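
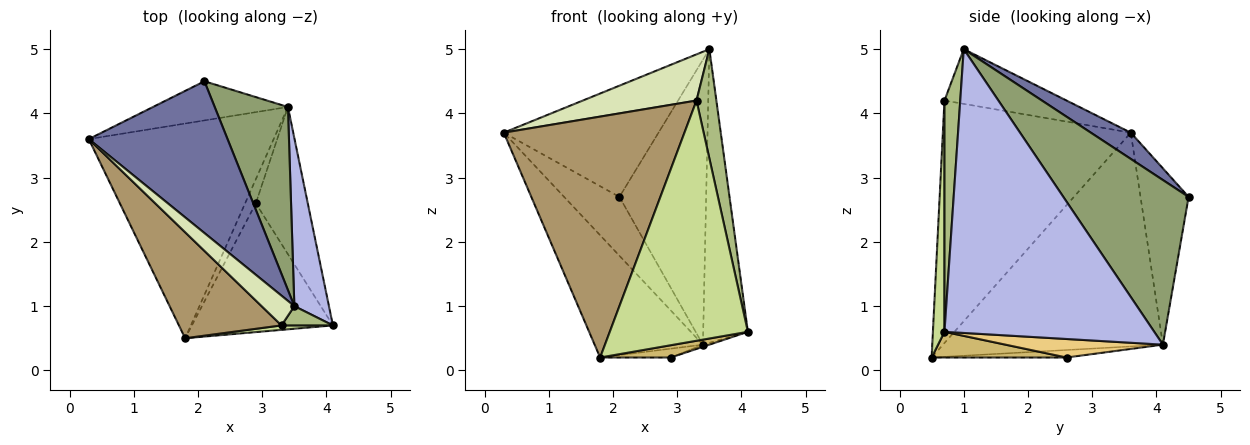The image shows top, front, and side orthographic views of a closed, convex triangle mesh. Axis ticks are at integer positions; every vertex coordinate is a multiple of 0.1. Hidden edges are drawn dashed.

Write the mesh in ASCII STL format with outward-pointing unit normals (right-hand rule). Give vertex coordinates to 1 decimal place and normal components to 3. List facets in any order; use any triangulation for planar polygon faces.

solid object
 facet normal 0.151 0.584 0.797
  outer loop
   vertex 3.5 1.0 5.0
   vertex 2.1 4.5 2.7
   vertex 0.3 3.6 3.7
  endloop
 endfacet
 facet normal -0.586 0.674 -0.449
  outer loop
   vertex 3.4 4.1 0.4
   vertex 0.3 3.6 3.7
   vertex 2.1 4.5 2.7
  endloop
 endfacet
 facet normal -0.709 0.349 -0.613
  outer loop
   vertex 3.4 4.1 0.4
   vertex 1.8 0.5 0.2
   vertex 0.3 3.6 3.7
  endloop
 endfacet
 facet normal 0.971 0.207 0.118
  outer loop
   vertex 3.4 4.1 0.4
   vertex 3.5 1.0 5.0
   vertex 4.1 0.7 0.6
  endloop
 endfacet
 facet normal 0.772 0.535 0.343
  outer loop
   vertex 3.4 4.1 0.4
   vertex 2.1 4.5 2.7
   vertex 3.5 1.0 5.0
  endloop
 endfacet
 facet normal 0.616 -0.776 0.137
  outer loop
   vertex 3.3 0.7 4.2
   vertex 4.1 0.7 0.6
   vertex 3.5 1.0 5.0
  endloop
 endfacet
 facet normal 0.083 -0.996 0.019
  outer loop
   vertex 3.3 0.7 4.2
   vertex 1.8 0.5 0.2
   vertex 4.1 0.7 0.6
  endloop
 endfacet
 facet normal -0.670 -0.624 0.402
  outer loop
   vertex 3.3 0.7 4.2
   vertex 3.5 1.0 5.0
   vertex 0.3 3.6 3.7
  endloop
 endfacet
 facet normal -0.689 -0.663 0.292
  outer loop
   vertex 3.3 0.7 4.2
   vertex 0.3 3.6 3.7
   vertex 1.8 0.5 0.2
  endloop
 endfacet
 facet normal 0.178 -0.093 -0.979
  outer loop
   vertex 2.9 2.6 0.2
   vertex 4.1 0.7 0.6
   vertex 1.8 0.5 0.2
  endloop
 endfacet
 facet normal 0.336 0.014 -0.942
  outer loop
   vertex 2.9 2.6 0.2
   vertex 3.4 4.1 0.4
   vertex 4.1 0.7 0.6
  endloop
 endfacet
 facet normal -0.549 0.288 -0.785
  outer loop
   vertex 2.9 2.6 0.2
   vertex 1.8 0.5 0.2
   vertex 3.4 4.1 0.4
  endloop
 endfacet
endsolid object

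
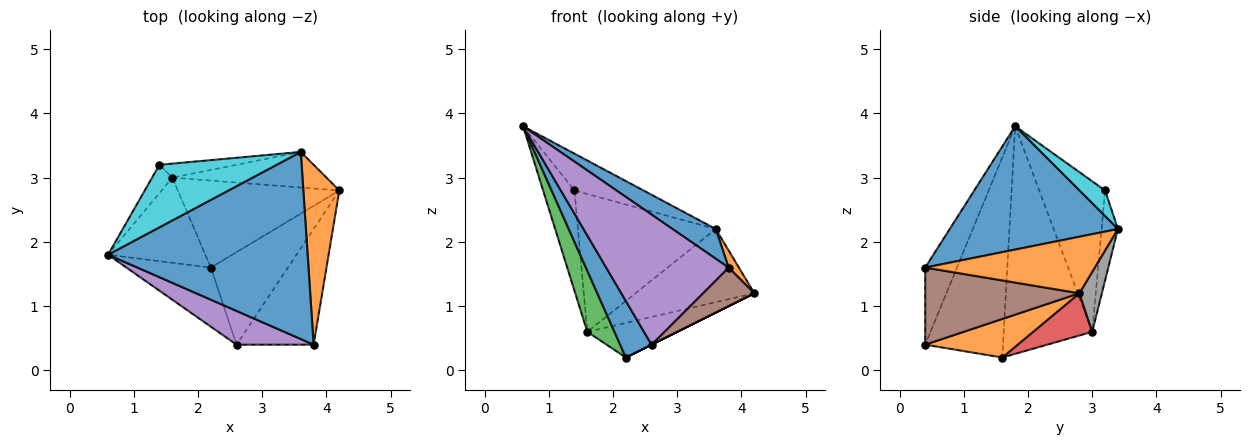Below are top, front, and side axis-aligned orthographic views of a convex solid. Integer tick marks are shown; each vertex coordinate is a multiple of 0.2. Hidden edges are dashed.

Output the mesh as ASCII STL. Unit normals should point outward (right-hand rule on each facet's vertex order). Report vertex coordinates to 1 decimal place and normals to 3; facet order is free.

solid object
 facet normal -0.864 -0.349 -0.364
  outer loop
   vertex 2.2 1.6 0.2
   vertex 2.6 0.4 0.4
   vertex 0.6 1.8 3.8
  endloop
 endfacet
 facet normal 0.447 0.000 -0.894
  outer loop
   vertex 2.2 1.6 0.2
   vertex 4.2 2.8 1.2
   vertex 2.6 0.4 0.4
  endloop
 endfacet
 facet normal -0.885 -0.271 -0.378
  outer loop
   vertex 1.6 3.0 0.6
   vertex 2.2 1.6 0.2
   vertex 0.6 1.8 3.8
  endloop
 endfacet
 facet normal 0.236 0.359 -0.903
  outer loop
   vertex 1.6 3.0 0.6
   vertex 4.2 2.8 1.2
   vertex 2.2 1.6 0.2
  endloop
 endfacet
 facet normal -0.243 -0.939 0.243
  outer loop
   vertex 3.8 0.4 1.6
   vertex 0.6 1.8 3.8
   vertex 2.6 0.4 0.4
  endloop
 endfacet
 facet normal 0.688 -0.229 -0.688
  outer loop
   vertex 3.8 0.4 1.6
   vertex 2.6 0.4 0.4
   vertex 4.2 2.8 1.2
  endloop
 endfacet
 facet normal -0.897 0.426 -0.120
  outer loop
   vertex 1.4 3.2 2.8
   vertex 1.6 3.0 0.6
   vertex 0.6 1.8 3.8
  endloop
 endfacet
 facet normal 0.168 0.886 -0.431
  outer loop
   vertex 3.6 3.4 2.2
   vertex 4.2 2.8 1.2
   vertex 1.6 3.0 0.6
  endloop
 endfacet
 facet normal -0.117 0.988 -0.100
  outer loop
   vertex 3.6 3.4 2.2
   vertex 1.6 3.0 0.6
   vertex 1.4 3.2 2.8
  endloop
 endfacet
 facet normal 0.186 0.499 0.847
  outer loop
   vertex 3.6 3.4 2.2
   vertex 1.4 3.2 2.8
   vertex 0.6 1.8 3.8
  endloop
 endfacet
 facet normal 0.521 -0.134 0.843
  outer loop
   vertex 3.6 3.4 2.2
   vertex 0.6 1.8 3.8
   vertex 3.8 0.4 1.6
  endloop
 endfacet
 facet normal 0.843 -0.051 0.536
  outer loop
   vertex 3.6 3.4 2.2
   vertex 3.8 0.4 1.6
   vertex 4.2 2.8 1.2
  endloop
 endfacet
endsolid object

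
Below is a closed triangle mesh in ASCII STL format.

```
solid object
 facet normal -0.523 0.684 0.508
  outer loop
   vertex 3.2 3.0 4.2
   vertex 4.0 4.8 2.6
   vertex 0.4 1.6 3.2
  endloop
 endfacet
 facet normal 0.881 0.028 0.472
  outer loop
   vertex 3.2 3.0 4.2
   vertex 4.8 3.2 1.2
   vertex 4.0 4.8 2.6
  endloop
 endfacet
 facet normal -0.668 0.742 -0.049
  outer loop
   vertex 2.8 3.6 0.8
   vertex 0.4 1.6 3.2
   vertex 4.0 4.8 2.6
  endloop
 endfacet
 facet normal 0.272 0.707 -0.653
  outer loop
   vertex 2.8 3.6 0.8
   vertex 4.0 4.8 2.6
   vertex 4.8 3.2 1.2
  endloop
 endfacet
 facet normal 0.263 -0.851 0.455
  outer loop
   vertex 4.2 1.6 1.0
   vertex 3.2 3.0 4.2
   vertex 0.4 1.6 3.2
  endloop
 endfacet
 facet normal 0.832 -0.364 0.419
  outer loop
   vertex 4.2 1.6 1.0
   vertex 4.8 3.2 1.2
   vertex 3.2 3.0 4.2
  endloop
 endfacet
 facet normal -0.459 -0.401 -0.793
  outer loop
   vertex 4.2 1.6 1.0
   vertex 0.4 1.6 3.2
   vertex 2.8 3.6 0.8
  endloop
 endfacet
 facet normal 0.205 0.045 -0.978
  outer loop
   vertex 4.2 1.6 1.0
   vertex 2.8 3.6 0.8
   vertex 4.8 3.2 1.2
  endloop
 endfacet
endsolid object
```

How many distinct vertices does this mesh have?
6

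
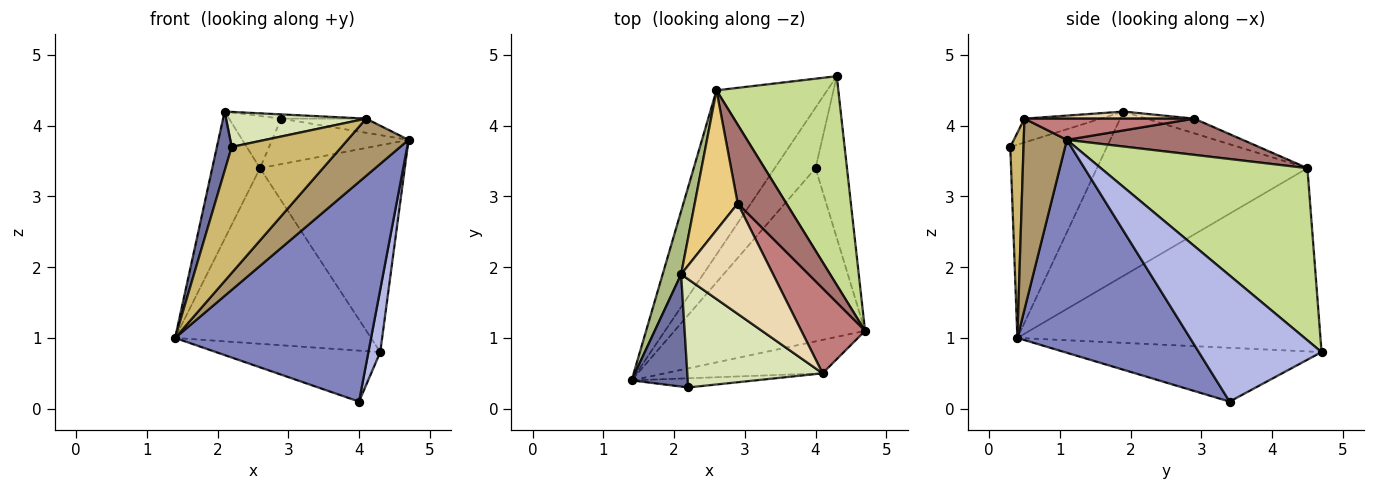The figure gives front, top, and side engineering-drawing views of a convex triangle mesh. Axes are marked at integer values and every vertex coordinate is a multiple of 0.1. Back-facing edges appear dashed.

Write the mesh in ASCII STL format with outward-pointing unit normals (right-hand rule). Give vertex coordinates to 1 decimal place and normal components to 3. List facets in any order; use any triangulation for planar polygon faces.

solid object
 facet normal -0.950 -0.146 0.276
  outer loop
   vertex 2.2 0.3 3.7
   vertex 2.1 1.9 4.2
   vertex 1.4 0.4 1.0
  endloop
 endfacet
 facet normal 0.569 -0.646 -0.509
  outer loop
   vertex 4.0 3.4 0.1
   vertex 4.7 1.1 3.8
   vertex 1.4 0.4 1.0
  endloop
 endfacet
 facet normal -0.710 0.454 -0.538
  outer loop
   vertex 4.0 3.4 0.1
   vertex 1.4 0.4 1.0
   vertex 4.3 4.7 0.8
  endloop
 endfacet
 facet normal 0.966 -0.093 -0.241
  outer loop
   vertex 4.0 3.4 0.1
   vertex 4.3 4.7 0.8
   vertex 4.7 1.1 3.8
  endloop
 endfacet
 facet normal -0.749 0.484 -0.452
  outer loop
   vertex 2.6 4.5 3.4
   vertex 4.3 4.7 0.8
   vertex 1.4 0.4 1.0
  endloop
 endfacet
 facet normal -0.969 0.220 0.109
  outer loop
   vertex 2.6 4.5 3.4
   vertex 1.4 0.4 1.0
   vertex 2.1 1.9 4.2
  endloop
 endfacet
 facet normal 0.708 0.497 0.501
  outer loop
   vertex 2.6 4.5 3.4
   vertex 4.7 1.1 3.8
   vertex 4.3 4.7 0.8
  endloop
 endfacet
 facet normal -0.166 -0.304 0.938
  outer loop
   vertex 4.1 0.5 4.1
   vertex 2.1 1.9 4.2
   vertex 2.2 0.3 3.7
  endloop
 endfacet
 facet normal 0.521 -0.737 -0.430
  outer loop
   vertex 4.1 0.5 4.1
   vertex 1.4 0.4 1.0
   vertex 4.7 1.1 3.8
  endloop
 endfacet
 facet normal 0.119 -0.990 -0.072
  outer loop
   vertex 4.1 0.5 4.1
   vertex 2.2 0.3 3.7
   vertex 1.4 0.4 1.0
  endloop
 endfacet
 facet normal -0.305 0.333 0.892
  outer loop
   vertex 2.9 2.9 4.1
   vertex 2.6 4.5 3.4
   vertex 2.1 1.9 4.2
  endloop
 endfacet
 facet normal 0.077 0.038 0.996
  outer loop
   vertex 2.9 2.9 4.1
   vertex 2.1 1.9 4.2
   vertex 4.1 0.5 4.1
  endloop
 endfacet
 facet normal 0.541 0.420 0.728
  outer loop
   vertex 2.9 2.9 4.1
   vertex 4.7 1.1 3.8
   vertex 2.6 4.5 3.4
  endloop
 endfacet
 facet normal 0.312 0.156 0.937
  outer loop
   vertex 2.9 2.9 4.1
   vertex 4.1 0.5 4.1
   vertex 4.7 1.1 3.8
  endloop
 endfacet
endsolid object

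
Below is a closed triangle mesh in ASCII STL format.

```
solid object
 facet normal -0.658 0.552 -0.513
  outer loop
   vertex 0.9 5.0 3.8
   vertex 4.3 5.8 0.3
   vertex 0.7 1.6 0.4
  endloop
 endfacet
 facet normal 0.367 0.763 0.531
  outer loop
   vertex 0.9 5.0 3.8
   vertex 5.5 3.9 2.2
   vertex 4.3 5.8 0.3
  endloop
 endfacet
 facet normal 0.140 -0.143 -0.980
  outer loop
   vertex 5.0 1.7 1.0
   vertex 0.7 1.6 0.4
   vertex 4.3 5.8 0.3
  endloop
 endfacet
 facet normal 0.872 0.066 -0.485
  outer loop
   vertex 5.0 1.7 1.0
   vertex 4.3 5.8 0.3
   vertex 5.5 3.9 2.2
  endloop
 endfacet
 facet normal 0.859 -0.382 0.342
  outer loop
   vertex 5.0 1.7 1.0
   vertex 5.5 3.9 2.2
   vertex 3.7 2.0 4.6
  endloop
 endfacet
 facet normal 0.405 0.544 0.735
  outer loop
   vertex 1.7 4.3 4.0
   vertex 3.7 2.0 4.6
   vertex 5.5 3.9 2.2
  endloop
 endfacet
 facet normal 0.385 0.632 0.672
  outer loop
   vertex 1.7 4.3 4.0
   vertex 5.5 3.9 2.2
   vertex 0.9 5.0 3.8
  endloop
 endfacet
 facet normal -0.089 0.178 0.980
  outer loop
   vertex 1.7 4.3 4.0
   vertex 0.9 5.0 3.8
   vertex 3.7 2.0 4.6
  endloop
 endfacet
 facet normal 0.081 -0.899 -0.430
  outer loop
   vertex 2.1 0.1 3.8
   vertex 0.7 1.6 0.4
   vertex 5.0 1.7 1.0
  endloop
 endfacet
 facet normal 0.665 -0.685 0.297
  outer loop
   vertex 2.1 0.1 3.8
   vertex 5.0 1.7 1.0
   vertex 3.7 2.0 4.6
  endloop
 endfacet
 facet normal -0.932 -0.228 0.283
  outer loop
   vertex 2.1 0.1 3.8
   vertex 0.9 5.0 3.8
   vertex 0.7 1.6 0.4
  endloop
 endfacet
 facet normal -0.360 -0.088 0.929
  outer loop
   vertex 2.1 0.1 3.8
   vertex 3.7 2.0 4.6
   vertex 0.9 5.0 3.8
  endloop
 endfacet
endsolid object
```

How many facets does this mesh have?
12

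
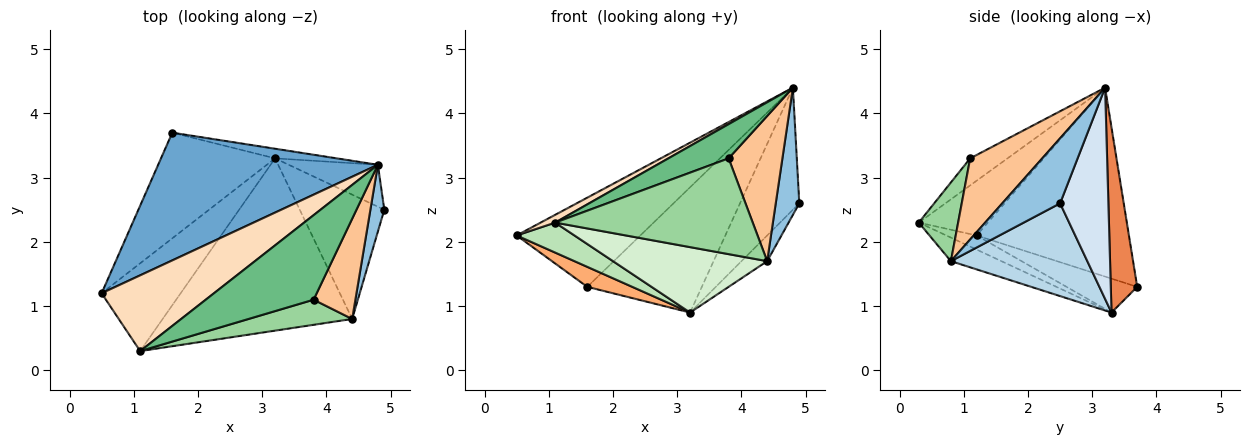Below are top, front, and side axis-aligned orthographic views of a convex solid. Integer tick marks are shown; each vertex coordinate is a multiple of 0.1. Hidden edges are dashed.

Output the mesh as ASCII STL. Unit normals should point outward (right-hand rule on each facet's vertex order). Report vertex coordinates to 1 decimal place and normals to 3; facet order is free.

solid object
 facet normal -0.576 0.468 0.670
  outer loop
   vertex 4.8 3.2 4.4
   vertex 1.6 3.7 1.3
   vertex 0.5 1.2 2.1
  endloop
 endfacet
 facet normal 0.908 -0.370 0.194
  outer loop
   vertex 4.4 0.8 1.7
   vertex 4.9 2.5 2.6
   vertex 4.8 3.2 4.4
  endloop
 endfacet
 facet normal 0.732 0.138 -0.667
  outer loop
   vertex 3.2 3.3 0.9
   vertex 4.9 2.5 2.6
   vertex 4.4 0.8 1.7
  endloop
 endfacet
 facet normal 0.610 0.749 -0.258
  outer loop
   vertex 3.2 3.3 0.9
   vertex 4.8 3.2 4.4
   vertex 4.9 2.5 2.6
  endloop
 endfacet
 facet normal 0.224 0.972 -0.075
  outer loop
   vertex 3.2 3.3 0.9
   vertex 1.6 3.7 1.3
   vertex 4.8 3.2 4.4
  endloop
 endfacet
 facet normal -0.280 -0.178 -0.943
  outer loop
   vertex 3.2 3.3 0.9
   vertex 0.5 1.2 2.1
   vertex 1.6 3.7 1.3
  endloop
 endfacet
 facet normal 0.741 -0.553 0.381
  outer loop
   vertex 3.8 1.1 3.3
   vertex 4.4 0.8 1.7
   vertex 4.8 3.2 4.4
  endloop
 endfacet
 facet normal -0.436 -0.092 0.895
  outer loop
   vertex 1.1 0.3 2.3
   vertex 4.8 3.2 4.4
   vertex 0.5 1.2 2.1
  endloop
 endfacet
 facet normal -0.226 -0.365 0.903
  outer loop
   vertex 1.1 0.3 2.3
   vertex 3.8 1.1 3.3
   vertex 4.8 3.2 4.4
  endloop
 endfacet
 facet normal 0.189 -0.950 0.249
  outer loop
   vertex 1.1 0.3 2.3
   vertex 4.4 0.8 1.7
   vertex 3.8 1.1 3.3
  endloop
 endfacet
 facet normal -0.167 -0.319 -0.933
  outer loop
   vertex 1.1 0.3 2.3
   vertex 0.5 1.2 2.1
   vertex 3.2 3.3 0.9
  endloop
 endfacet
 facet normal -0.115 -0.353 -0.929
  outer loop
   vertex 1.1 0.3 2.3
   vertex 3.2 3.3 0.9
   vertex 4.4 0.8 1.7
  endloop
 endfacet
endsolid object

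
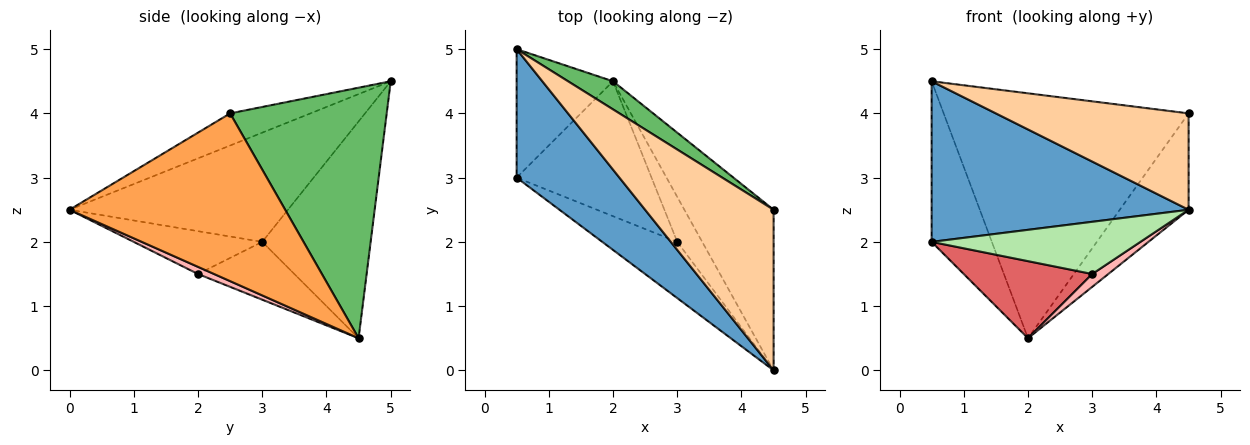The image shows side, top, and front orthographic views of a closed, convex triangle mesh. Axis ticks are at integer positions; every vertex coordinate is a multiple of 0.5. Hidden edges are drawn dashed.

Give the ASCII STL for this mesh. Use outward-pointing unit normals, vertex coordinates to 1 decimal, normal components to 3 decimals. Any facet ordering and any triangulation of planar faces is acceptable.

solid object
 facet normal -0.553 -0.651 0.520
  outer loop
   vertex 0.5 5.0 4.5
   vertex 0.5 3.0 2.0
   vertex 4.5 0.0 2.5
  endloop
 endfacet
 facet normal -0.815 0.453 -0.362
  outer loop
   vertex 0.5 5.0 4.5
   vertex 2.0 4.5 0.5
   vertex 0.5 3.0 2.0
  endloop
 endfacet
 facet normal 0.850 0.271 -0.452
  outer loop
   vertex 4.5 2.5 4.0
   vertex 4.5 0.0 2.5
   vertex 2.0 4.5 0.5
  endloop
 endfacet
 facet normal -0.210 -0.503 0.838
  outer loop
   vertex 4.5 2.5 4.0
   vertex 0.5 5.0 4.5
   vertex 4.5 0.0 2.5
  endloop
 endfacet
 facet normal 0.536 0.839 0.096
  outer loop
   vertex 4.5 2.5 4.0
   vertex 2.0 4.5 0.5
   vertex 0.5 5.0 4.5
  endloop
 endfacet
 facet normal -0.386 -0.628 -0.676
  outer loop
   vertex 3.0 2.0 1.5
   vertex 4.5 0.0 2.5
   vertex 0.5 3.0 2.0
  endloop
 endfacet
 facet normal -0.349 -0.465 -0.814
  outer loop
   vertex 3.0 2.0 1.5
   vertex 0.5 3.0 2.0
   vertex 2.0 4.5 0.5
  endloop
 endfacet
 facet normal 0.265 -0.265 -0.927
  outer loop
   vertex 3.0 2.0 1.5
   vertex 2.0 4.5 0.5
   vertex 4.5 0.0 2.5
  endloop
 endfacet
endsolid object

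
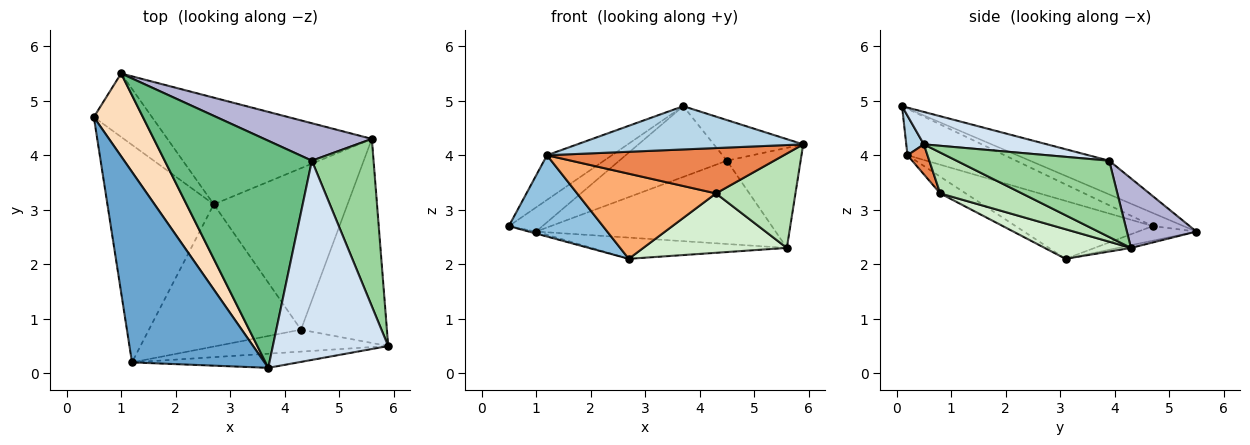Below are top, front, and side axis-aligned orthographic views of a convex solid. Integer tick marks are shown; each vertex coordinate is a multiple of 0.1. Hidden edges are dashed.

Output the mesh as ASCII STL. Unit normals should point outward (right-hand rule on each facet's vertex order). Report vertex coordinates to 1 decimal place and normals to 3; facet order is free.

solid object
 facet normal -0.323 0.216 0.921
  outer loop
   vertex 1.2 0.2 4.0
   vertex 3.7 0.1 4.9
   vertex 0.5 4.7 2.7
  endloop
 endfacet
 facet normal -0.454 -0.312 -0.835
  outer loop
   vertex 1.2 0.2 4.0
   vertex 0.5 4.7 2.7
   vertex 2.7 3.1 2.1
  endloop
 endfacet
 facet normal 0.074 -0.948 -0.310
  outer loop
   vertex 1.2 0.2 4.0
   vertex 5.9 0.5 4.2
   vertex 3.7 0.1 4.9
  endloop
 endfacet
 facet normal 0.266 0.193 0.945
  outer loop
   vertex 4.5 3.9 3.9
   vertex 3.7 0.1 4.9
   vertex 5.9 0.5 4.2
  endloop
 endfacet
 facet normal 0.076 -0.898 -0.434
  outer loop
   vertex 4.3 0.8 3.3
   vertex 5.9 0.5 4.2
   vertex 1.2 0.2 4.0
  endloop
 endfacet
 facet normal -0.094 -0.511 -0.854
  outer loop
   vertex 4.3 0.8 3.3
   vertex 1.2 0.2 4.0
   vertex 2.7 3.1 2.1
  endloop
 endfacet
 facet normal -0.242 0.030 -0.970
  outer loop
   vertex 1.0 5.5 2.6
   vertex 2.7 3.1 2.1
   vertex 0.5 4.7 2.7
  endloop
 endfacet
 facet normal -0.249 0.272 0.930
  outer loop
   vertex 1.0 5.5 2.6
   vertex 0.5 4.7 2.7
   vertex 3.7 0.1 4.9
  endloop
 endfacet
 facet normal -0.214 0.290 0.933
  outer loop
   vertex 1.0 5.5 2.6
   vertex 3.7 0.1 4.9
   vertex 4.5 3.9 3.9
  endloop
 endfacet
 facet normal 0.728 0.352 0.588
  outer loop
   vertex 5.6 4.3 2.3
   vertex 4.5 3.9 3.9
   vertex 5.9 0.5 4.2
  endloop
 endfacet
 facet normal 0.396 -0.385 -0.833
  outer loop
   vertex 5.6 4.3 2.3
   vertex 5.9 0.5 4.2
   vertex 4.3 0.8 3.3
  endloop
 endfacet
 facet normal 0.203 -0.338 -0.919
  outer loop
   vertex 5.6 4.3 2.3
   vertex 4.3 0.8 3.3
   vertex 2.7 3.1 2.1
  endloop
 endfacet
 facet normal -0.013 0.195 -0.981
  outer loop
   vertex 5.6 4.3 2.3
   vertex 2.7 3.1 2.1
   vertex 1.0 5.5 2.6
  endloop
 endfacet
 facet normal 0.256 0.882 0.396
  outer loop
   vertex 5.6 4.3 2.3
   vertex 1.0 5.5 2.6
   vertex 4.5 3.9 3.9
  endloop
 endfacet
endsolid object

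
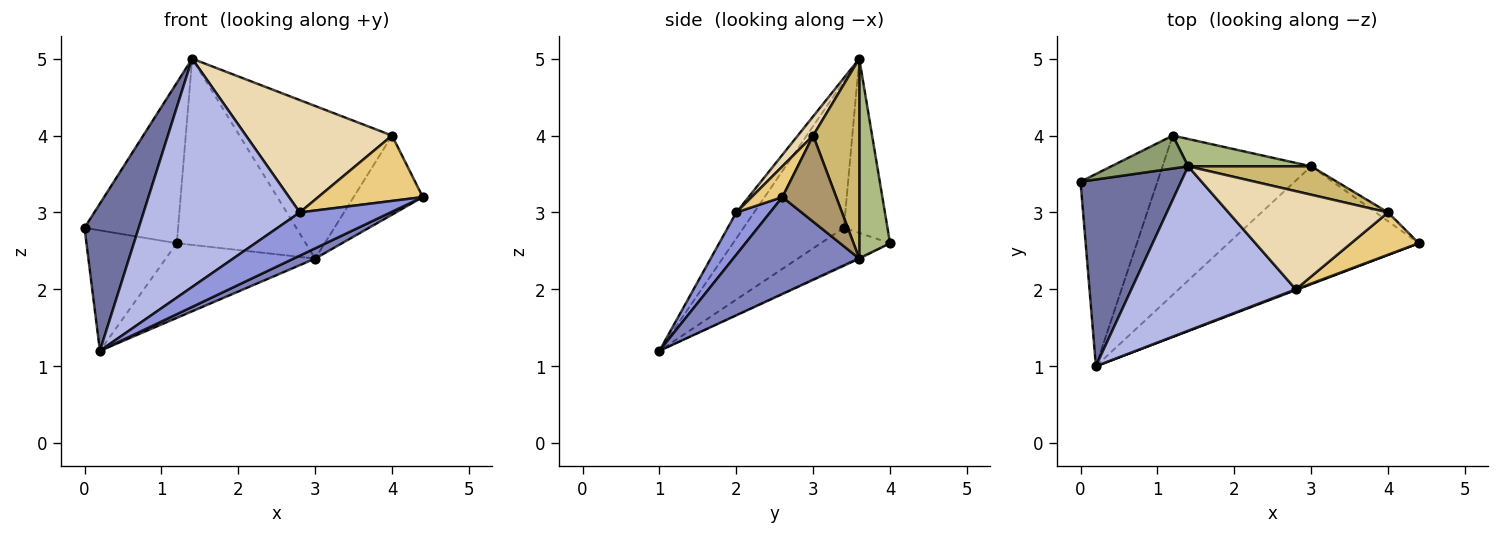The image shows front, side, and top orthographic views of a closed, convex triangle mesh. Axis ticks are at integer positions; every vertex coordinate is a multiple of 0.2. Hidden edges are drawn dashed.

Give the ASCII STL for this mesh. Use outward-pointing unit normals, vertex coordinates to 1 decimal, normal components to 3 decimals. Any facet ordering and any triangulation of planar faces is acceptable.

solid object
 facet normal -0.753 -0.407 0.516
  outer loop
   vertex 1.4 3.6 5.0
   vertex 0.0 3.4 2.8
   vertex 0.2 1.0 1.2
  endloop
 endfacet
 facet normal 0.452 -0.077 -0.888
  outer loop
   vertex 3.0 3.6 2.4
   vertex 4.4 2.6 3.2
   vertex 0.2 1.0 1.2
  endloop
 endfacet
 facet normal 0.349 -0.937 0.016
  outer loop
   vertex 2.8 2.0 3.0
   vertex 0.2 1.0 1.2
   vertex 4.4 2.6 3.2
  endloop
 endfacet
 facet normal -0.092 -0.808 0.582
  outer loop
   vertex 2.8 2.0 3.0
   vertex 1.4 3.6 5.0
   vertex 0.2 1.0 1.2
  endloop
 endfacet
 facet normal -0.415 0.891 0.183
  outer loop
   vertex 1.2 4.0 2.6
   vertex 0.0 3.4 2.8
   vertex 1.4 3.6 5.0
  endloop
 endfacet
 facet normal 0.230 0.963 0.141
  outer loop
   vertex 1.2 4.0 2.6
   vertex 1.4 3.6 5.0
   vertex 3.0 3.6 2.4
  endloop
 endfacet
 facet normal -0.377 0.492 -0.785
  outer loop
   vertex 1.2 4.0 2.6
   vertex 0.2 1.0 1.2
   vertex 0.0 3.4 2.8
  endloop
 endfacet
 facet normal -0.006 0.425 -0.905
  outer loop
   vertex 1.2 4.0 2.6
   vertex 3.0 3.6 2.4
   vertex 0.2 1.0 1.2
  endloop
 endfacet
 facet normal 0.612 0.786 -0.087
  outer loop
   vertex 4.0 3.0 4.0
   vertex 4.4 2.6 3.2
   vertex 3.0 3.6 2.4
  endloop
 endfacet
 facet normal 0.285 0.942 0.175
  outer loop
   vertex 4.0 3.0 4.0
   vertex 3.0 3.6 2.4
   vertex 1.4 3.6 5.0
  endloop
 endfacet
 facet normal 0.240 -0.815 0.527
  outer loop
   vertex 4.0 3.0 4.0
   vertex 2.8 2.0 3.0
   vertex 4.4 2.6 3.2
  endloop
 endfacet
 facet normal 0.079 -0.751 0.656
  outer loop
   vertex 4.0 3.0 4.0
   vertex 1.4 3.6 5.0
   vertex 2.8 2.0 3.0
  endloop
 endfacet
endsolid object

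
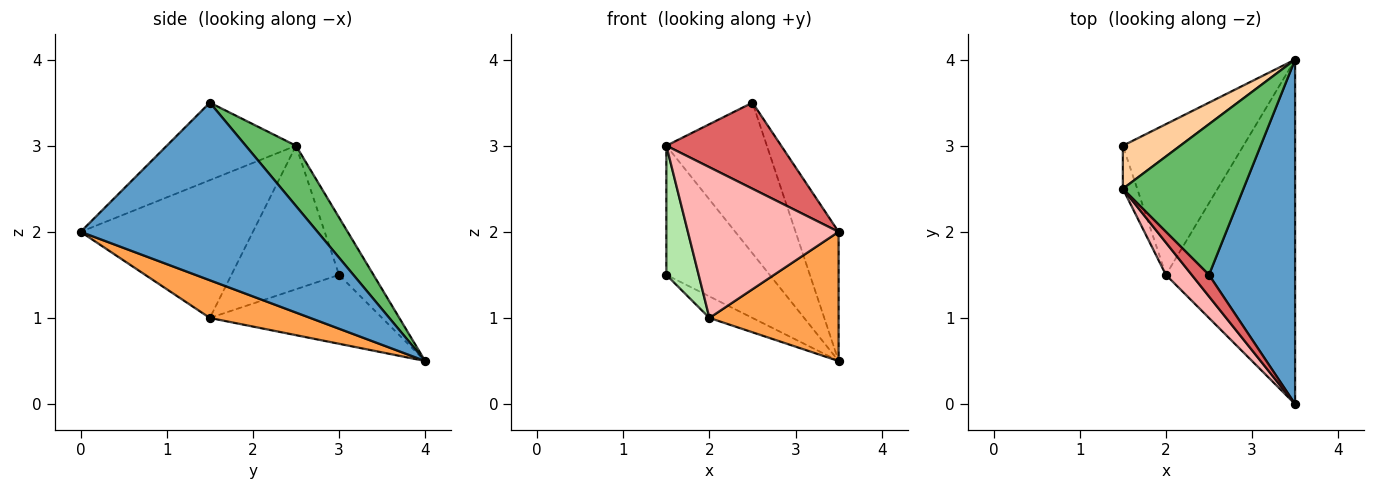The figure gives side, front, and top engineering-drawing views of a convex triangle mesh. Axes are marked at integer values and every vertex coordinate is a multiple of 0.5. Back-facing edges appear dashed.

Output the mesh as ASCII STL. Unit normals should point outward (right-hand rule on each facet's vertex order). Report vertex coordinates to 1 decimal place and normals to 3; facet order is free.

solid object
 facet normal 0.888 0.161 0.431
  outer loop
   vertex 2.5 1.5 3.5
   vertex 3.5 0.0 2.0
   vertex 3.5 4.0 0.5
  endloop
 endfacet
 facet normal -0.492 0.123 -0.862
  outer loop
   vertex 2.0 1.5 1.0
   vertex 1.5 3.0 1.5
   vertex 3.5 4.0 0.5
  endloop
 endfacet
 facet normal 0.263 -0.339 -0.903
  outer loop
   vertex 2.0 1.5 1.0
   vertex 3.5 4.0 0.5
   vertex 3.5 0.0 2.0
  endloop
 endfacet
 facet normal -0.302 0.905 0.302
  outer loop
   vertex 1.5 2.5 3.0
   vertex 3.5 4.0 0.5
   vertex 1.5 3.0 1.5
  endloop
 endfacet
 facet normal 0.333 0.667 0.667
  outer loop
   vertex 1.5 2.5 3.0
   vertex 2.5 1.5 3.5
   vertex 3.5 4.0 0.5
  endloop
 endfacet
 facet normal -0.953 -0.286 -0.095
  outer loop
   vertex 1.5 2.5 3.0
   vertex 1.5 3.0 1.5
   vertex 2.0 1.5 1.0
  endloop
 endfacet
 facet normal -0.737 -0.655 0.164
  outer loop
   vertex 1.5 2.5 3.0
   vertex 3.5 0.0 2.0
   vertex 2.5 1.5 3.5
  endloop
 endfacet
 facet normal -0.745 -0.652 0.140
  outer loop
   vertex 1.5 2.5 3.0
   vertex 2.0 1.5 1.0
   vertex 3.5 0.0 2.0
  endloop
 endfacet
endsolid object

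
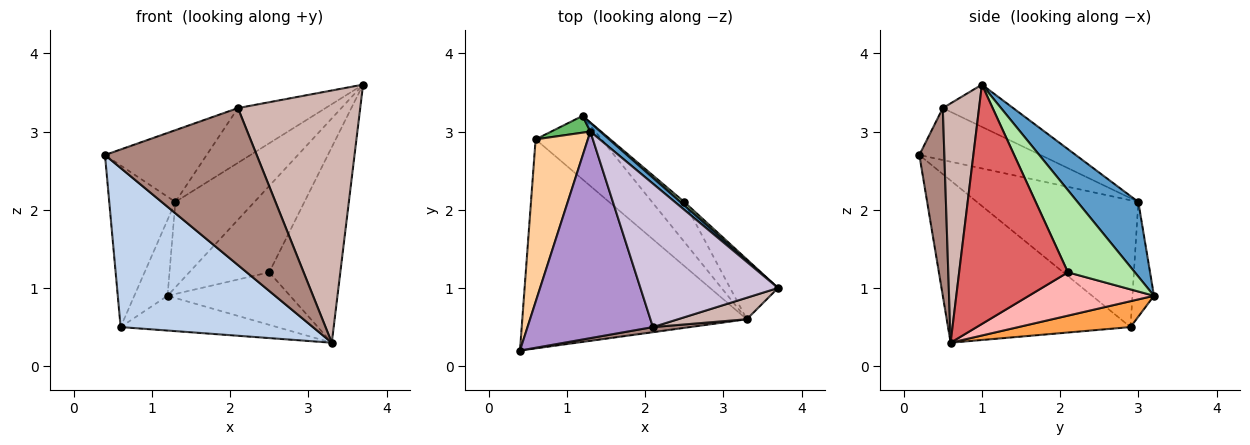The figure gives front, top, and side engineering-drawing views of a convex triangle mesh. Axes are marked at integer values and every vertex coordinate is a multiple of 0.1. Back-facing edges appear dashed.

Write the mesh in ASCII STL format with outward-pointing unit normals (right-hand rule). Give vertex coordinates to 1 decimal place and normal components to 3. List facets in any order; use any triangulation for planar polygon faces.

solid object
 facet normal 0.608 0.790 0.081
  outer loop
   vertex 1.3 3.0 2.1
   vertex 3.7 1.0 3.6
   vertex 1.2 3.2 0.9
  endloop
 endfacet
 facet normal -0.498 -0.525 -0.690
  outer loop
   vertex 0.6 2.9 0.5
   vertex 3.3 0.6 0.3
   vertex 0.4 0.2 2.7
  endloop
 endfacet
 facet normal 0.326 0.454 -0.829
  outer loop
   vertex 0.6 2.9 0.5
   vertex 1.2 3.2 0.9
   vertex 3.3 0.6 0.3
  endloop
 endfacet
 facet normal -0.865 0.354 0.356
  outer loop
   vertex 0.6 2.9 0.5
   vertex 0.4 0.2 2.7
   vertex 1.3 3.0 2.1
  endloop
 endfacet
 facet normal -0.534 0.826 0.182
  outer loop
   vertex 0.6 2.9 0.5
   vertex 1.3 3.0 2.1
   vertex 1.2 3.2 0.9
  endloop
 endfacet
 facet normal 0.642 0.766 0.031
  outer loop
   vertex 2.5 2.1 1.2
   vertex 1.2 3.2 0.9
   vertex 3.7 1.0 3.6
  endloop
 endfacet
 facet normal 0.826 0.540 -0.165
  outer loop
   vertex 2.5 2.1 1.2
   vertex 3.7 1.0 3.6
   vertex 3.3 0.6 0.3
  endloop
 endfacet
 facet normal 0.631 0.618 -0.469
  outer loop
   vertex 2.5 2.1 1.2
   vertex 3.3 0.6 0.3
   vertex 1.2 3.2 0.9
  endloop
 endfacet
 facet normal -0.364 0.306 0.880
  outer loop
   vertex 2.1 0.5 3.3
   vertex 1.3 3.0 2.1
   vertex 0.4 0.2 2.7
  endloop
 endfacet
 facet normal -0.276 0.343 0.898
  outer loop
   vertex 2.1 0.5 3.3
   vertex 3.7 1.0 3.6
   vertex 1.3 3.0 2.1
  endloop
 endfacet
 facet normal 0.163 -0.986 0.032
  outer loop
   vertex 2.1 0.5 3.3
   vertex 0.4 0.2 2.7
   vertex 3.3 0.6 0.3
  endloop
 endfacet
 facet normal 0.283 -0.956 0.081
  outer loop
   vertex 2.1 0.5 3.3
   vertex 3.3 0.6 0.3
   vertex 3.7 1.0 3.6
  endloop
 endfacet
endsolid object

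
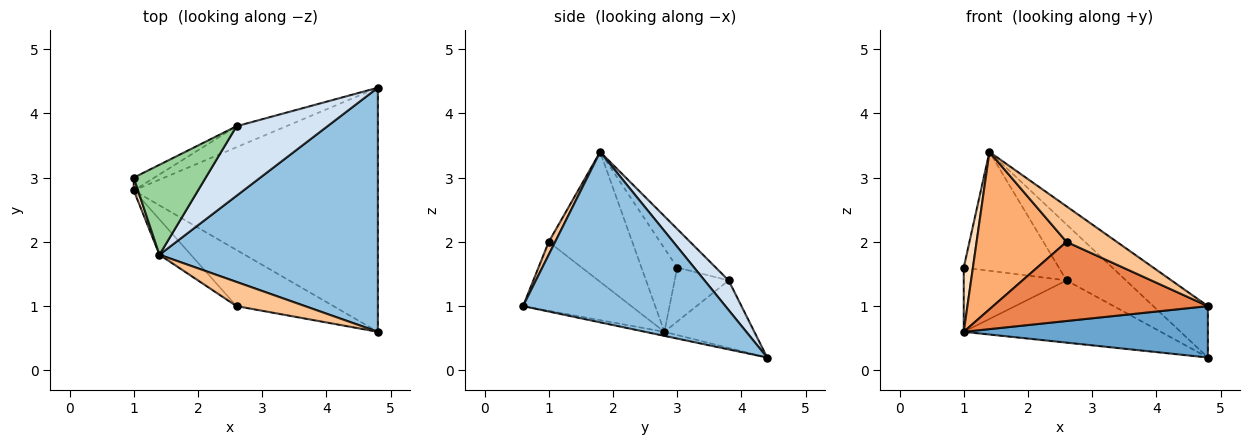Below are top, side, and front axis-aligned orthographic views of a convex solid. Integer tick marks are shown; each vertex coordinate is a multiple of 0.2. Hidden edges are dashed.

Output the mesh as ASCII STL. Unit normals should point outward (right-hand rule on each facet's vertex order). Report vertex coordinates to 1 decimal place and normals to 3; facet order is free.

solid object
 facet normal -0.016 -0.206 -0.978
  outer loop
   vertex 4.8 4.4 0.2
   vertex 4.8 0.6 1.0
   vertex 1.0 2.8 0.6
  endloop
 endfacet
 facet normal 0.607 0.164 0.778
  outer loop
   vertex 1.4 1.8 3.4
   vertex 4.8 0.6 1.0
   vertex 4.8 4.4 0.2
  endloop
 endfacet
 facet normal -0.397 0.870 -0.293
  outer loop
   vertex 2.6 3.8 1.4
   vertex 4.8 4.4 0.2
   vertex 1.0 2.8 0.6
  endloop
 endfacet
 facet normal 0.246 0.607 0.755
  outer loop
   vertex 2.6 3.8 1.4
   vertex 1.4 1.8 3.4
   vertex 4.8 4.4 0.2
  endloop
 endfacet
 facet normal -0.380 -0.754 -0.535
  outer loop
   vertex 2.6 1.0 2.0
   vertex 1.0 2.8 0.6
   vertex 4.8 0.6 1.0
  endloop
 endfacet
 facet normal -0.671 -0.723 -0.162
  outer loop
   vertex 2.6 1.0 2.0
   vertex 1.4 1.8 3.4
   vertex 1.0 2.8 0.6
  endloop
 endfacet
 facet normal 0.105 -0.822 0.560
  outer loop
   vertex 2.6 1.0 2.0
   vertex 4.8 0.6 1.0
   vertex 1.4 1.8 3.4
  endloop
 endfacet
 facet normal -0.967 -0.248 0.050
  outer loop
   vertex 1.0 3.0 1.6
   vertex 1.0 2.8 0.6
   vertex 1.4 1.8 3.4
  endloop
 endfacet
 facet normal -0.458 0.872 -0.174
  outer loop
   vertex 1.0 3.0 1.6
   vertex 2.6 3.8 1.4
   vertex 1.0 2.8 0.6
  endloop
 endfacet
 facet normal -0.308 0.759 0.574
  outer loop
   vertex 1.0 3.0 1.6
   vertex 1.4 1.8 3.4
   vertex 2.6 3.8 1.4
  endloop
 endfacet
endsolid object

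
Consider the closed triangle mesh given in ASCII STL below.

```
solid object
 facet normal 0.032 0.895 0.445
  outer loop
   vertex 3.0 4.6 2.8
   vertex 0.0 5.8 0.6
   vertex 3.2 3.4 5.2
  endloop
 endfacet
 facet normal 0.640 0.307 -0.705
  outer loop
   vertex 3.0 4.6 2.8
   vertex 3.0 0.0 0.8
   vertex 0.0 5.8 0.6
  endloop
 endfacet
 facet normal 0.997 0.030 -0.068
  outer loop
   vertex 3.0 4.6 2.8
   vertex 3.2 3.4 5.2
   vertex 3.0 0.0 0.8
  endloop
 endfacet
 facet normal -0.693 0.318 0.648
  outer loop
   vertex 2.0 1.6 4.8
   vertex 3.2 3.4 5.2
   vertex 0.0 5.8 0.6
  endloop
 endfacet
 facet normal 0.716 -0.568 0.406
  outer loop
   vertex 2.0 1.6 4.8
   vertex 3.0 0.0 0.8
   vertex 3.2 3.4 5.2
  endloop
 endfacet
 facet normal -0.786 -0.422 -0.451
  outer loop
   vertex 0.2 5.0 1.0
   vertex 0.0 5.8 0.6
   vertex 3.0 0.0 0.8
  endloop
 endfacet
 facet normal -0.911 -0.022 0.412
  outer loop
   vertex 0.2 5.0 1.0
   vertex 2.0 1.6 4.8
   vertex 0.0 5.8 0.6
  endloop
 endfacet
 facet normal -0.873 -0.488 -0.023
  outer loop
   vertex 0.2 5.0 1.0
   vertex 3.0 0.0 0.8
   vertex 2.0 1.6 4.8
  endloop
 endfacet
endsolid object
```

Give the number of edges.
12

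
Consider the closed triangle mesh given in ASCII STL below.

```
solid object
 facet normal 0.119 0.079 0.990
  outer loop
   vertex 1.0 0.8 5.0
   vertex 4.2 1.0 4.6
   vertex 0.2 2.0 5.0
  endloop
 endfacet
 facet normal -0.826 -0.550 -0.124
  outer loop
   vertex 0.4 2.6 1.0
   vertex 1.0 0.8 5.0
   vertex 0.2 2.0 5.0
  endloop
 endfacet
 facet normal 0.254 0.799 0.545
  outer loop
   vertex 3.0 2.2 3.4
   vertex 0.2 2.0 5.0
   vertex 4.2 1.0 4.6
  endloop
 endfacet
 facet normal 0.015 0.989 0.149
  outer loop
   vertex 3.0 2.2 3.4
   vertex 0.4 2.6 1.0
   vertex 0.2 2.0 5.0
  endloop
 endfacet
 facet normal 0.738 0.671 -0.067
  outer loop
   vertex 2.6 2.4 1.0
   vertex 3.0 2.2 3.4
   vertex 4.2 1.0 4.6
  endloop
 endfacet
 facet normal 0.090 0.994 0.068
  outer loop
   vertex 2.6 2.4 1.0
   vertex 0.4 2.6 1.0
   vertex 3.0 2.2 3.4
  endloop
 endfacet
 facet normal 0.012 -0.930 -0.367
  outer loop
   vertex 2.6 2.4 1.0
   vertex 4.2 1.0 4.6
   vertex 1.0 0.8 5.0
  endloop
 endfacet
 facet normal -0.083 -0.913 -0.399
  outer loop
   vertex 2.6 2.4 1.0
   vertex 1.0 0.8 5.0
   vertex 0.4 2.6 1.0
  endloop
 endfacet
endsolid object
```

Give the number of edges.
12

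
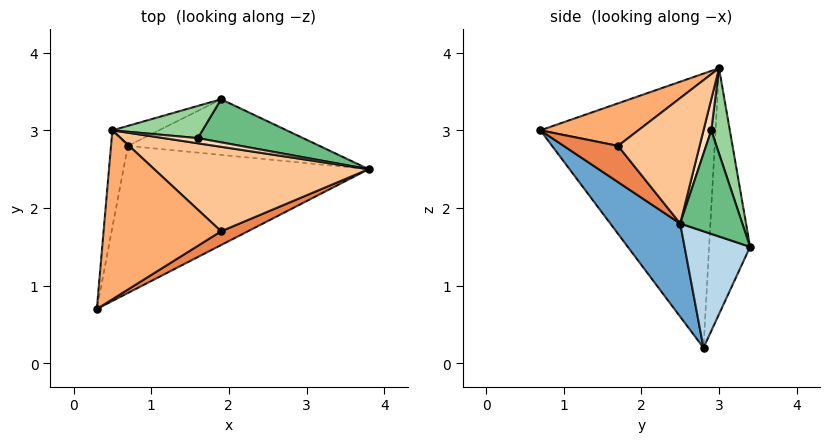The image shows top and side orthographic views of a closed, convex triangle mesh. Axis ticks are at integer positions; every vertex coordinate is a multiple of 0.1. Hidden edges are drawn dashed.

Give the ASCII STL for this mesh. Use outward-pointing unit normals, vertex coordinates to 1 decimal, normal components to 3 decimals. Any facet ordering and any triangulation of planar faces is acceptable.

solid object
 facet normal 0.215 -0.796 -0.566
  outer loop
   vertex 0.7 2.8 0.2
   vertex 3.8 2.5 1.8
   vertex 0.3 0.7 3.0
  endloop
 endfacet
 facet normal -0.992 0.108 -0.061
  outer loop
   vertex 0.7 2.8 0.2
   vertex 0.3 0.7 3.0
   vertex 0.5 3.0 3.8
  endloop
 endfacet
 facet normal 0.403 0.630 -0.663
  outer loop
   vertex 1.9 3.4 1.5
   vertex 3.8 2.5 1.8
   vertex 0.7 2.8 0.2
  endloop
 endfacet
 facet normal -0.382 0.921 -0.072
  outer loop
   vertex 1.9 3.4 1.5
   vertex 0.7 2.8 0.2
   vertex 0.5 3.0 3.8
  endloop
 endfacet
 facet normal 0.523 -0.760 0.386
  outer loop
   vertex 1.9 1.7 2.8
   vertex 0.3 0.7 3.0
   vertex 3.8 2.5 1.8
  endloop
 endfacet
 facet normal 0.321 -0.336 0.886
  outer loop
   vertex 1.9 1.7 2.8
   vertex 0.5 3.0 3.8
   vertex 0.3 0.7 3.0
  endloop
 endfacet
 facet normal 0.501 -0.119 0.857
  outer loop
   vertex 1.9 1.7 2.8
   vertex 3.8 2.5 1.8
   vertex 0.5 3.0 3.8
  endloop
 endfacet
 facet normal 0.377 0.829 0.414
  outer loop
   vertex 1.6 2.9 3.0
   vertex 0.5 3.0 3.8
   vertex 3.8 2.5 1.8
  endloop
 endfacet
 facet normal 0.353 0.864 0.359
  outer loop
   vertex 1.6 2.9 3.0
   vertex 3.8 2.5 1.8
   vertex 1.9 3.4 1.5
  endloop
 endfacet
 facet normal 0.339 0.870 0.358
  outer loop
   vertex 1.6 2.9 3.0
   vertex 1.9 3.4 1.5
   vertex 0.5 3.0 3.8
  endloop
 endfacet
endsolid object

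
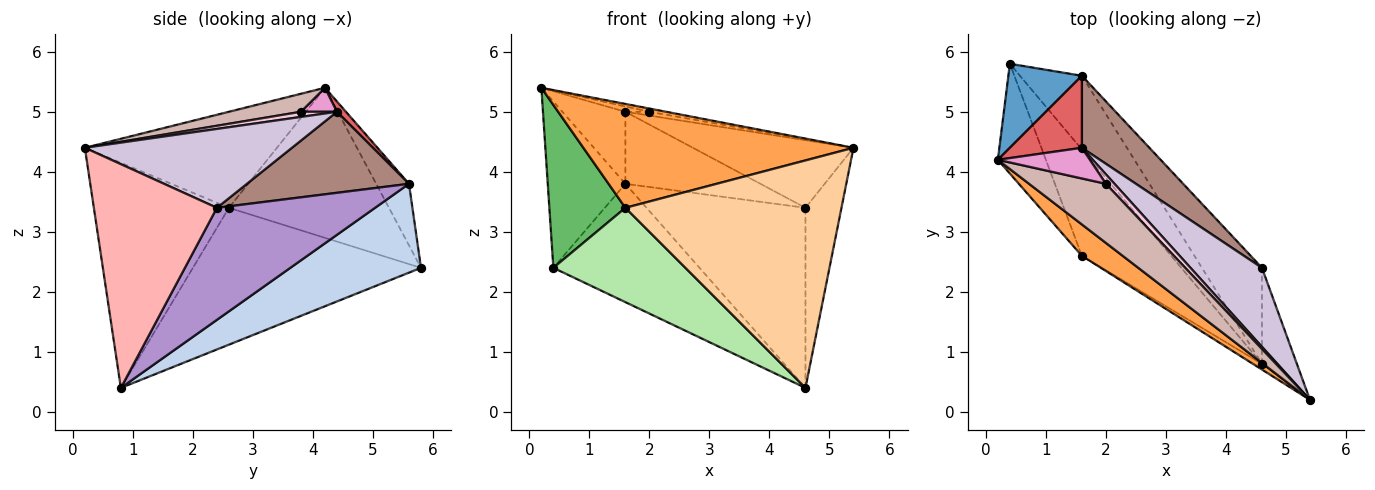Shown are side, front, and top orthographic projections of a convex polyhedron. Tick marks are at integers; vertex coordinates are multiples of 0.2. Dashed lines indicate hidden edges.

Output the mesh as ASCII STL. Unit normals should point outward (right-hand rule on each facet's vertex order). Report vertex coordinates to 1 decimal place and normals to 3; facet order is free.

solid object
 facet normal -0.353 0.835 0.422
  outer loop
   vertex 1.6 5.6 3.8
   vertex 0.4 5.8 2.4
   vertex 0.2 4.2 5.4
  endloop
 endfacet
 facet normal 0.604 0.676 -0.421
  outer loop
   vertex 1.6 5.6 3.8
   vertex 4.6 0.8 0.4
   vertex 0.4 5.8 2.4
  endloop
 endfacet
 facet normal -0.563 -0.791 0.239
  outer loop
   vertex 1.6 2.6 3.4
   vertex 5.4 0.2 4.4
   vertex 0.2 4.2 5.4
  endloop
 endfacet
 facet normal -0.530 -0.848 -0.021
  outer loop
   vertex 1.6 2.6 3.4
   vertex 4.6 0.8 0.4
   vertex 5.4 0.2 4.4
  endloop
 endfacet
 facet normal -0.868 -0.412 -0.278
  outer loop
   vertex 1.6 2.6 3.4
   vertex 0.2 4.2 5.4
   vertex 0.4 5.8 2.4
  endloop
 endfacet
 facet normal -0.754 -0.436 -0.492
  outer loop
   vertex 1.6 2.6 3.4
   vertex 0.4 5.8 2.4
   vertex 4.6 0.8 0.4
  endloop
 endfacet
 facet normal 0.101 0.704 0.704
  outer loop
   vertex 1.6 4.4 5.0
   vertex 1.6 5.6 3.8
   vertex 0.2 4.2 5.4
  endloop
 endfacet
 facet normal 0.949 0.278 -0.148
  outer loop
   vertex 4.6 2.4 3.4
   vertex 5.4 0.2 4.4
   vertex 4.6 0.8 0.4
  endloop
 endfacet
 facet normal 0.660 0.663 -0.354
  outer loop
   vertex 4.6 2.4 3.4
   vertex 4.6 0.8 0.4
   vertex 1.6 5.6 3.8
  endloop
 endfacet
 facet normal 0.643 0.498 0.582
  outer loop
   vertex 4.6 2.4 3.4
   vertex 1.6 4.4 5.0
   vertex 5.4 0.2 4.4
  endloop
 endfacet
 facet normal 0.647 0.539 0.539
  outer loop
   vertex 4.6 2.4 3.4
   vertex 1.6 5.6 3.8
   vertex 1.6 4.4 5.0
  endloop
 endfacet
 facet normal 0.228 0.053 0.972
  outer loop
   vertex 2.0 3.8 5.0
   vertex 0.2 4.2 5.4
   vertex 5.4 0.2 4.4
  endloop
 endfacet
 facet normal 0.249 0.166 0.954
  outer loop
   vertex 2.0 3.8 5.0
   vertex 1.6 4.4 5.0
   vertex 0.2 4.2 5.4
  endloop
 endfacet
 facet normal 0.487 0.324 0.811
  outer loop
   vertex 2.0 3.8 5.0
   vertex 5.4 0.2 4.4
   vertex 1.6 4.4 5.0
  endloop
 endfacet
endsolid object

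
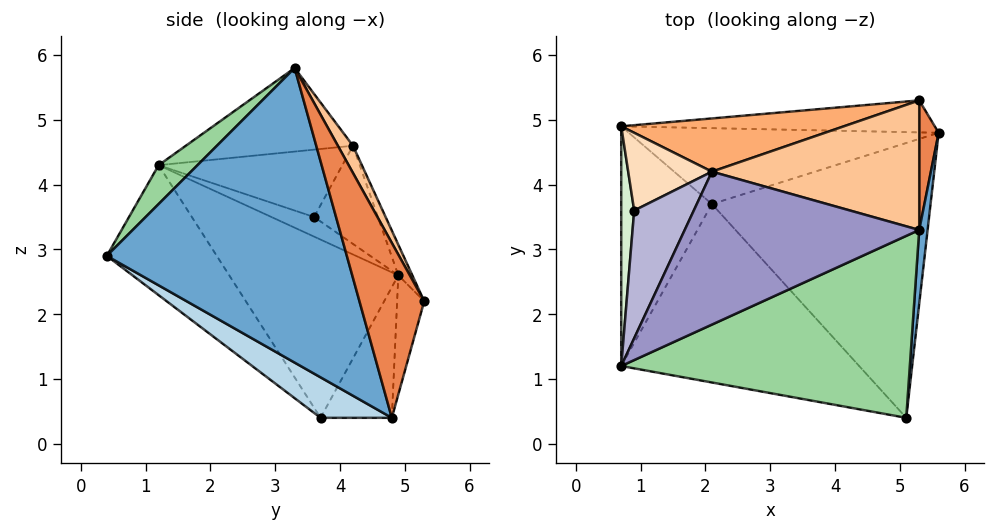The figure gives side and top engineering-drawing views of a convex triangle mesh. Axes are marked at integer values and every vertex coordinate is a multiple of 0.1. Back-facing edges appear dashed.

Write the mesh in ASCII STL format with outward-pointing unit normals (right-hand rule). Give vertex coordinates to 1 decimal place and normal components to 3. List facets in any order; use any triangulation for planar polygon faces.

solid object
 facet normal 0.995 -0.097 0.028
  outer loop
   vertex 5.3 3.3 5.8
   vertex 5.1 0.4 2.9
   vertex 5.6 4.8 0.4
  endloop
 endfacet
 facet normal -0.244 0.777 -0.580
  outer loop
   vertex 2.1 3.7 0.4
   vertex 0.7 4.9 2.6
   vertex 5.6 4.8 0.4
  endloop
 endfacet
 facet normal 0.158 -0.501 -0.851
  outer loop
   vertex 2.1 3.7 0.4
   vertex 5.6 4.8 0.4
   vertex 5.1 0.4 2.9
  endloop
 endfacet
 facet normal -0.107 0.953 -0.283
  outer loop
   vertex 5.3 5.3 2.2
   vertex 5.6 4.8 0.4
   vertex 0.7 4.9 2.6
  endloop
 endfacet
 facet normal 0.975 0.195 0.108
  outer loop
   vertex 5.3 5.3 2.2
   vertex 5.3 3.3 5.8
   vertex 5.6 4.8 0.4
  endloop
 endfacet
 facet normal -0.050 0.931 0.361
  outer loop
   vertex 2.1 4.2 4.6
   vertex 5.3 5.3 2.2
   vertex 0.7 4.9 2.6
  endloop
 endfacet
 facet normal 0.064 0.872 0.485
  outer loop
   vertex 2.1 4.2 4.6
   vertex 5.3 3.3 5.8
   vertex 5.3 5.3 2.2
  endloop
 endfacet
 facet normal -0.722 0.315 0.616
  outer loop
   vertex 2.1 4.2 4.6
   vertex 0.7 4.9 2.6
   vertex 0.9 3.6 3.5
  endloop
 endfacet
 facet normal -0.322 -0.740 -0.590
  outer loop
   vertex 0.7 1.2 4.3
   vertex 2.1 3.7 0.4
   vertex 5.1 0.4 2.9
  endloop
 endfacet
 facet normal 0.094 -0.707 0.701
  outer loop
   vertex 0.7 1.2 4.3
   vertex 5.1 0.4 2.9
   vertex 5.3 3.3 5.8
  endloop
 endfacet
 facet normal -0.873 -0.204 -0.444
  outer loop
   vertex 0.7 1.2 4.3
   vertex 0.7 4.9 2.6
   vertex 2.1 3.7 0.4
  endloop
 endfacet
 facet normal -0.809 0.246 0.534
  outer loop
   vertex 0.7 1.2 4.3
   vertex 0.9 3.6 3.5
   vertex 0.7 4.9 2.6
  endloop
 endfacet
 facet normal -0.335 0.062 0.940
  outer loop
   vertex 0.7 1.2 4.3
   vertex 5.3 3.3 5.8
   vertex 2.1 4.2 4.6
  endloop
 endfacet
 facet normal -0.721 0.273 0.637
  outer loop
   vertex 0.7 1.2 4.3
   vertex 2.1 4.2 4.6
   vertex 0.9 3.6 3.5
  endloop
 endfacet
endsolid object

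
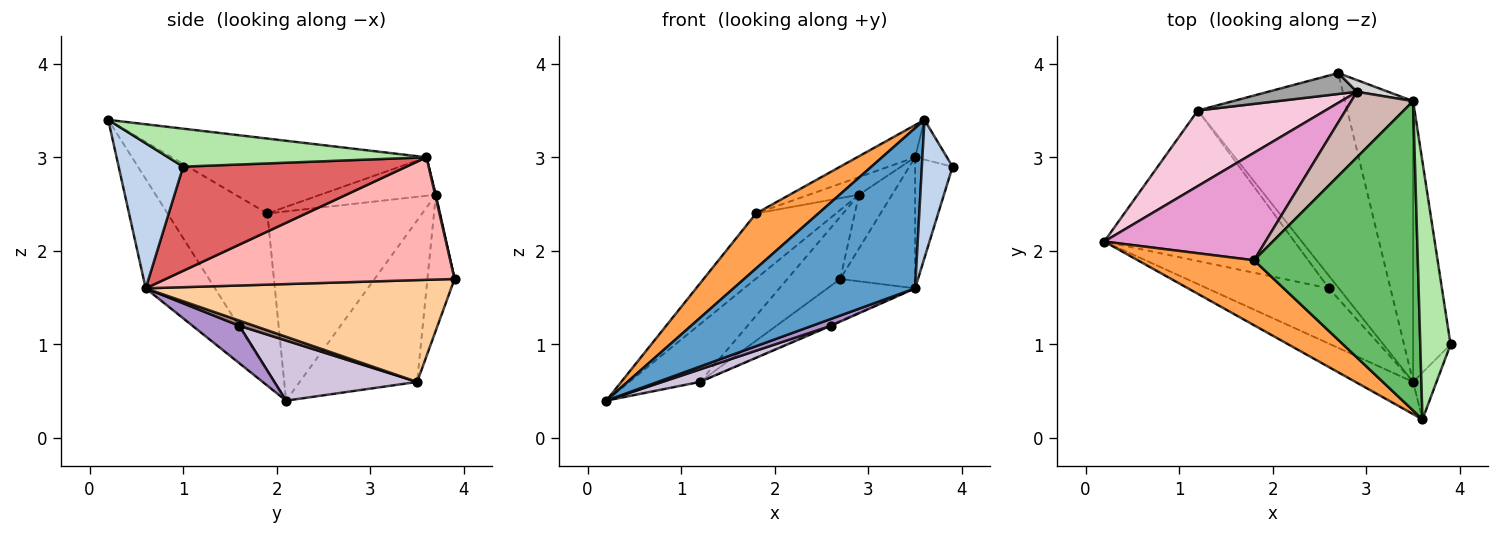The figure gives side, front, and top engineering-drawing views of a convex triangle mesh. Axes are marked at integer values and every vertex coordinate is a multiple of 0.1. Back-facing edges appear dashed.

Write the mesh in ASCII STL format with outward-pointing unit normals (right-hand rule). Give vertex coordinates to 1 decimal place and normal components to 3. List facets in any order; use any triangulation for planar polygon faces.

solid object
 facet normal -0.350 -0.918 -0.185
  outer loop
   vertex 3.5 0.6 1.6
   vertex 3.6 0.2 3.4
   vertex 0.2 2.1 0.4
  endloop
 endfacet
 facet normal 0.894 -0.425 -0.144
  outer loop
   vertex 3.5 0.6 1.6
   vertex 3.9 1.0 2.9
   vertex 3.6 0.2 3.4
  endloop
 endfacet
 facet normal -0.719 -0.449 0.530
  outer loop
   vertex 1.8 1.9 2.4
   vertex 0.2 2.1 0.4
   vertex 3.6 0.2 3.4
  endloop
 endfacet
 facet normal 0.556 0.159 -0.816
  outer loop
   vertex 1.2 3.5 0.6
   vertex 2.7 3.9 1.7
   vertex 3.5 0.6 1.6
  endloop
 endfacet
 facet normal -0.414 0.094 0.905
  outer loop
   vertex 3.5 3.6 3.0
   vertex 1.8 1.9 2.4
   vertex 3.6 0.2 3.4
  endloop
 endfacet
 facet normal 0.778 0.096 0.620
  outer loop
   vertex 3.5 3.6 3.0
   vertex 3.6 0.2 3.4
   vertex 3.9 1.0 2.9
  endloop
 endfacet
 facet normal 0.930 0.156 -0.334
  outer loop
   vertex 3.5 3.6 3.0
   vertex 3.9 1.0 2.9
   vertex 3.5 0.6 1.6
  endloop
 endfacet
 facet normal 0.853 0.221 -0.474
  outer loop
   vertex 3.5 3.6 3.0
   vertex 3.5 0.6 1.6
   vertex 2.7 3.9 1.7
  endloop
 endfacet
 facet normal 0.292 -0.117 -0.949
  outer loop
   vertex 2.6 1.6 1.2
   vertex 3.5 0.6 1.6
   vertex 0.2 2.1 0.4
  endloop
 endfacet
 facet normal 0.300 -0.079 -0.951
  outer loop
   vertex 2.6 1.6 1.2
   vertex 0.2 2.1 0.4
   vertex 1.2 3.5 0.6
  endloop
 endfacet
 facet normal 0.458 0.057 -0.887
  outer loop
   vertex 2.6 1.6 1.2
   vertex 1.2 3.5 0.6
   vertex 3.5 0.6 1.6
  endloop
 endfacet
 facet normal -0.515 0.223 0.828
  outer loop
   vertex 2.9 3.7 2.6
   vertex 1.8 1.9 2.4
   vertex 3.5 3.6 3.0
  endloop
 endfacet
 facet normal -0.709 0.366 0.603
  outer loop
   vertex 2.9 3.7 2.6
   vertex 0.2 2.1 0.4
   vertex 1.8 1.9 2.4
  endloop
 endfacet
 facet normal -0.710 0.427 0.561
  outer loop
   vertex 2.9 3.7 2.6
   vertex 1.2 3.5 0.6
   vertex 0.2 2.1 0.4
  endloop
 endfacet
 facet normal -0.437 0.852 0.287
  outer loop
   vertex 2.9 3.7 2.6
   vertex 2.7 3.9 1.7
   vertex 1.2 3.5 0.6
  endloop
 endfacet
 facet normal 0.021 0.977 0.212
  outer loop
   vertex 2.9 3.7 2.6
   vertex 3.5 3.6 3.0
   vertex 2.7 3.9 1.7
  endloop
 endfacet
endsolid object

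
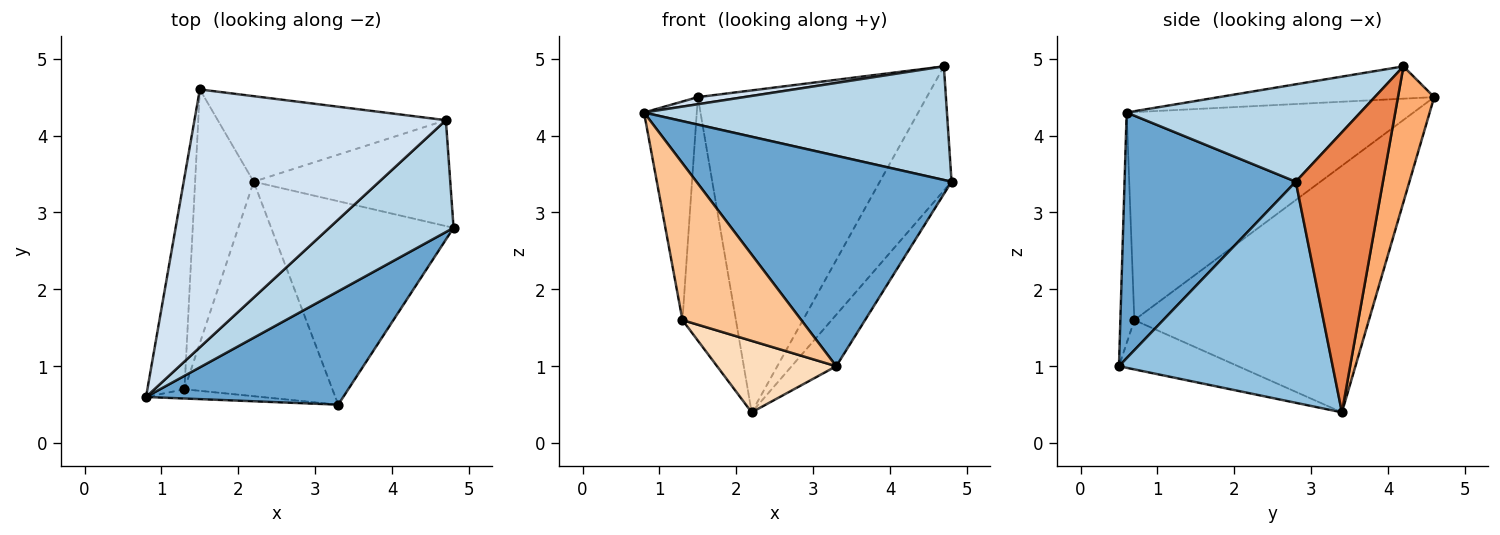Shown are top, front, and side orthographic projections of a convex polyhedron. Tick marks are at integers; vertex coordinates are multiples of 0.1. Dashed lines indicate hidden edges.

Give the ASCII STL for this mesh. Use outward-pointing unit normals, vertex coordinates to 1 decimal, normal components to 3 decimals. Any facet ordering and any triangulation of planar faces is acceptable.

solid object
 facet normal 0.509 -0.758 0.408
  outer loop
   vertex 3.3 0.5 1.0
   vertex 4.8 2.8 3.4
   vertex 0.8 0.6 4.3
  endloop
 endfacet
 facet normal 0.762 0.159 -0.628
  outer loop
   vertex 3.3 0.5 1.0
   vertex 2.2 3.4 0.4
   vertex 4.8 2.8 3.4
  endloop
 endfacet
 facet normal 0.482 -0.624 0.615
  outer loop
   vertex 4.7 4.2 4.9
   vertex 0.8 0.6 4.3
   vertex 4.8 2.8 3.4
  endloop
 endfacet
 facet normal -0.127 -0.027 0.991
  outer loop
   vertex 4.7 4.2 4.9
   vertex 1.5 4.6 4.5
   vertex 0.8 0.6 4.3
  endloop
 endfacet
 facet normal 0.679 0.559 -0.476
  outer loop
   vertex 4.7 4.2 4.9
   vertex 4.8 2.8 3.4
   vertex 2.2 3.4 0.4
  endloop
 endfacet
 facet normal 0.151 0.955 -0.254
  outer loop
   vertex 4.7 4.2 4.9
   vertex 2.2 3.4 0.4
   vertex 1.5 4.6 4.5
  endloop
 endfacet
 facet normal -0.117 -0.991 -0.058
  outer loop
   vertex 1.3 0.7 1.6
   vertex 3.3 0.5 1.0
   vertex 0.8 0.6 4.3
  endloop
 endfacet
 facet normal -0.302 -0.302 -0.905
  outer loop
   vertex 1.3 0.7 1.6
   vertex 2.2 3.4 0.4
   vertex 3.3 0.5 1.0
  endloop
 endfacet
 facet normal -0.969 0.178 -0.173
  outer loop
   vertex 1.3 0.7 1.6
   vertex 0.8 0.6 4.3
   vertex 1.5 4.6 4.5
  endloop
 endfacet
 facet normal -0.950 0.216 -0.226
  outer loop
   vertex 1.3 0.7 1.6
   vertex 1.5 4.6 4.5
   vertex 2.2 3.4 0.4
  endloop
 endfacet
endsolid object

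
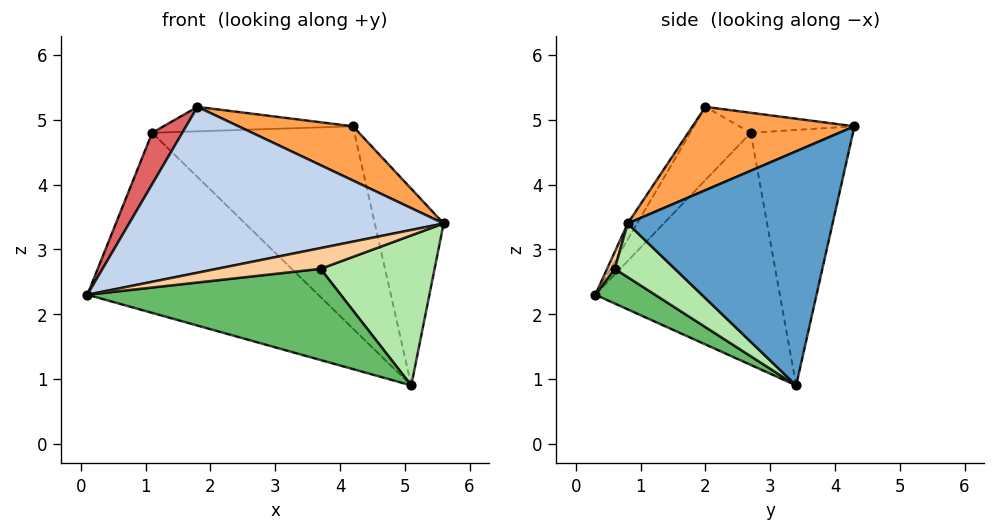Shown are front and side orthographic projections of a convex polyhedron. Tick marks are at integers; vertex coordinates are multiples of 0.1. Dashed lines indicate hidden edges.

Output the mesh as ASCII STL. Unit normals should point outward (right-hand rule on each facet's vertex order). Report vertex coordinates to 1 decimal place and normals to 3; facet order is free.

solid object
 facet normal 0.939 0.315 0.140
  outer loop
   vertex 5.1 3.4 0.9
   vertex 4.2 4.3 4.9
   vertex 5.6 0.8 3.4
  endloop
 endfacet
 facet normal -0.026 -0.856 0.517
  outer loop
   vertex 1.8 2.0 5.2
   vertex 0.1 0.3 2.3
   vertex 5.6 0.8 3.4
  endloop
 endfacet
 facet normal 0.350 -0.247 0.904
  outer loop
   vertex 1.8 2.0 5.2
   vertex 5.6 0.8 3.4
   vertex 4.2 4.3 4.9
  endloop
 endfacet
 facet normal 0.073 -0.994 0.085
  outer loop
   vertex 3.7 0.6 2.7
   vertex 5.6 0.8 3.4
   vertex 0.1 0.3 2.3
  endloop
 endfacet
 facet normal 0.138 -0.583 -0.800
  outer loop
   vertex 3.7 0.6 2.7
   vertex 0.1 0.3 2.3
   vertex 5.1 3.4 0.9
  endloop
 endfacet
 facet normal 0.328 -0.621 -0.712
  outer loop
   vertex 3.7 0.6 2.7
   vertex 5.1 3.4 0.9
   vertex 5.6 0.8 3.4
  endloop
 endfacet
 facet normal -0.704 -0.351 0.618
  outer loop
   vertex 1.1 2.7 4.8
   vertex 0.1 0.3 2.3
   vertex 1.8 2.0 5.2
  endloop
 endfacet
 facet normal -0.199 0.328 0.923
  outer loop
   vertex 1.1 2.7 4.8
   vertex 1.8 2.0 5.2
   vertex 4.2 4.3 4.9
  endloop
 endfacet
 facet normal -0.558 0.699 -0.447
  outer loop
   vertex 1.1 2.7 4.8
   vertex 5.1 3.4 0.9
   vertex 0.1 0.3 2.3
  endloop
 endfacet
 facet normal -0.432 0.854 -0.289
  outer loop
   vertex 1.1 2.7 4.8
   vertex 4.2 4.3 4.9
   vertex 5.1 3.4 0.9
  endloop
 endfacet
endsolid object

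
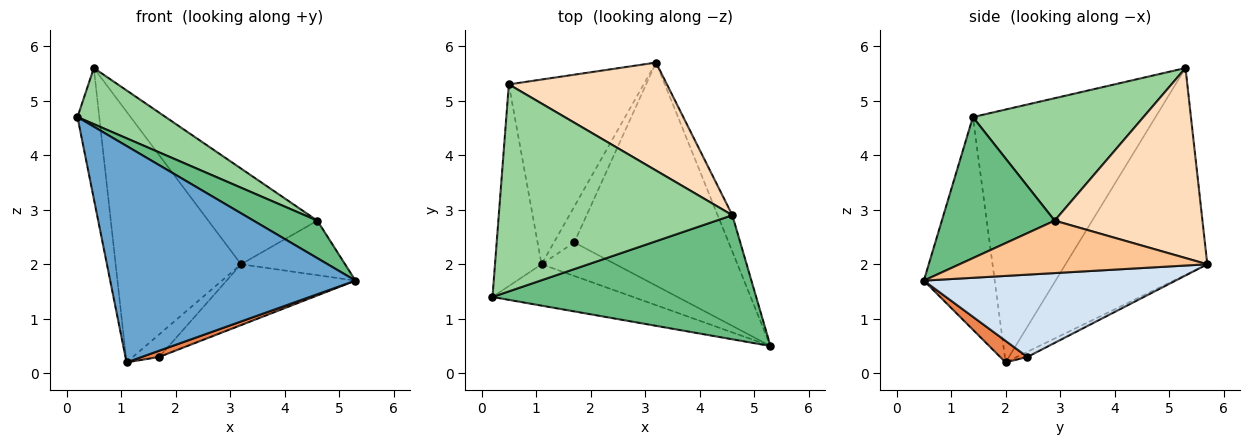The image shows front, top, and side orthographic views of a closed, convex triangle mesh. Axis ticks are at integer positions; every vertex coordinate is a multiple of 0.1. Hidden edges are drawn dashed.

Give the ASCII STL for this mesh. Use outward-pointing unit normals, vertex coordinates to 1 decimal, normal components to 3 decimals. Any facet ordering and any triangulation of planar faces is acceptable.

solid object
 facet normal -0.273 -0.945 -0.181
  outer loop
   vertex 1.1 2.0 0.2
   vertex 5.3 0.5 1.7
   vertex 0.2 1.4 4.7
  endloop
 endfacet
 facet normal -0.977 0.117 -0.180
  outer loop
   vertex 0.5 5.3 5.6
   vertex 1.1 2.0 0.2
   vertex 0.2 1.4 4.7
  endloop
 endfacet
 facet normal -0.673 0.595 -0.439
  outer loop
   vertex 0.5 5.3 5.6
   vertex 3.2 5.7 2.0
   vertex 1.1 2.0 0.2
  endloop
 endfacet
 facet normal 0.457 0.234 -0.858
  outer loop
   vertex 1.7 2.4 0.3
   vertex 3.2 5.7 2.0
   vertex 5.3 0.5 1.7
  endloop
 endfacet
 facet normal 0.275 -0.176 -0.945
  outer loop
   vertex 1.7 2.4 0.3
   vertex 5.3 0.5 1.7
   vertex 1.1 2.0 0.2
  endloop
 endfacet
 facet normal -0.210 0.521 -0.827
  outer loop
   vertex 1.7 2.4 0.3
   vertex 1.1 2.0 0.2
   vertex 3.2 5.7 2.0
  endloop
 endfacet
 facet normal 0.893 0.375 -0.250
  outer loop
   vertex 4.6 2.9 2.8
   vertex 5.3 0.5 1.7
   vertex 3.2 5.7 2.0
  endloop
 endfacet
 facet normal 0.669 0.493 0.556
  outer loop
   vertex 4.6 2.9 2.8
   vertex 3.2 5.7 2.0
   vertex 0.5 5.3 5.6
  endloop
 endfacet
 facet normal 0.456 -0.258 0.852
  outer loop
   vertex 4.6 2.9 2.8
   vertex 0.2 1.4 4.7
   vertex 5.3 0.5 1.7
  endloop
 endfacet
 facet normal 0.451 -0.233 0.861
  outer loop
   vertex 4.6 2.9 2.8
   vertex 0.5 5.3 5.6
   vertex 0.2 1.4 4.7
  endloop
 endfacet
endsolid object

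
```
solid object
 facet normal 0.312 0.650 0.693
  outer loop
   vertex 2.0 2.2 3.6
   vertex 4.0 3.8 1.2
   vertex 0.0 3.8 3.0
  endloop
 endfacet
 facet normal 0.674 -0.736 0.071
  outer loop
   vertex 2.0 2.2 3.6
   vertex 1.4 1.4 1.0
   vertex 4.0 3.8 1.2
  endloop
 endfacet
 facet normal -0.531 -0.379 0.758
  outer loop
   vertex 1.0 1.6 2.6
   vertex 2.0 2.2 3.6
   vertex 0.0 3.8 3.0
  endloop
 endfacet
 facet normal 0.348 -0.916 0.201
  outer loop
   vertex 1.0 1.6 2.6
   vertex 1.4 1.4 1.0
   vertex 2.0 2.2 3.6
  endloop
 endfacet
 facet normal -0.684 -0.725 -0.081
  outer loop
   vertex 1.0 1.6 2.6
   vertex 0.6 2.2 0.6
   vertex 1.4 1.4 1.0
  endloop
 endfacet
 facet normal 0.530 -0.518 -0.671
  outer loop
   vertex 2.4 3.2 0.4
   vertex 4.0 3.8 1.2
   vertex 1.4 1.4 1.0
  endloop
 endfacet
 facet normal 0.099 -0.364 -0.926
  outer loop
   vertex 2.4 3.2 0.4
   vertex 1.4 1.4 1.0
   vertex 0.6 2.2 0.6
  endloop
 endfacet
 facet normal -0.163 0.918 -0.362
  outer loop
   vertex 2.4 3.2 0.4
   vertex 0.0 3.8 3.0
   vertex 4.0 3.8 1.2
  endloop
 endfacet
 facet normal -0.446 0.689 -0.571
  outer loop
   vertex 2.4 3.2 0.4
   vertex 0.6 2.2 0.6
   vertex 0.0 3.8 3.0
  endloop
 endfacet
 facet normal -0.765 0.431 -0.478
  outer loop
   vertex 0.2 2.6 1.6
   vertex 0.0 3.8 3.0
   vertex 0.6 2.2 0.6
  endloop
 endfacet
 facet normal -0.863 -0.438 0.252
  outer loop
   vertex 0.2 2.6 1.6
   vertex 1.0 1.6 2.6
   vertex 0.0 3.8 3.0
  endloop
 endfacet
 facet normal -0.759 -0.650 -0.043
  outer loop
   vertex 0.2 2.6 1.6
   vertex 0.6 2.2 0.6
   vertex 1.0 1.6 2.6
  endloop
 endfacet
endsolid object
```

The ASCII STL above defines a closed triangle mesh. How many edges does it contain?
18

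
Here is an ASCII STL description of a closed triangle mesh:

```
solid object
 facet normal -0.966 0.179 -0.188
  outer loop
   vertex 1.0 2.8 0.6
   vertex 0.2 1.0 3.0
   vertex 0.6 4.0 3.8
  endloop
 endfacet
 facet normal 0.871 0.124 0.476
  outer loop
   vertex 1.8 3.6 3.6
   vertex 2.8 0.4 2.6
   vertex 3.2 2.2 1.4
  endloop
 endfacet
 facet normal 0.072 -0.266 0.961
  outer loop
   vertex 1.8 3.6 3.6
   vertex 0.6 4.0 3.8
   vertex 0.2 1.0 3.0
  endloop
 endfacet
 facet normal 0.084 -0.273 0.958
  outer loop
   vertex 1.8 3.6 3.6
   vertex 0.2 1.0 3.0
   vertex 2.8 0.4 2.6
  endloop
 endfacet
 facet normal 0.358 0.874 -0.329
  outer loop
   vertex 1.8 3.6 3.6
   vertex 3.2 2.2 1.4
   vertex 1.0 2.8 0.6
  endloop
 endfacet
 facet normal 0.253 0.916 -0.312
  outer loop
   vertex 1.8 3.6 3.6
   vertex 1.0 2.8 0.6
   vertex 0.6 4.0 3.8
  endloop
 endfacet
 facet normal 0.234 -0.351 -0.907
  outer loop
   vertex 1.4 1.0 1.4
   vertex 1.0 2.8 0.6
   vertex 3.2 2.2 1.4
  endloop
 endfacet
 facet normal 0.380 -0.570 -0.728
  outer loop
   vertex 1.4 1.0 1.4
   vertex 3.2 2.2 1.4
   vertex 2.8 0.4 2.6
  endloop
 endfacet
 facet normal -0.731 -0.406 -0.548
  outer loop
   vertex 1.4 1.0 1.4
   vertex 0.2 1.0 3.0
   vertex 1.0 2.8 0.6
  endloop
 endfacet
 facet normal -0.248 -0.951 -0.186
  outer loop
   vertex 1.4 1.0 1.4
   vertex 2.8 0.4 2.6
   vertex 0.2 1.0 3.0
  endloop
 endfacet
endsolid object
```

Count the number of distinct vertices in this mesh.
7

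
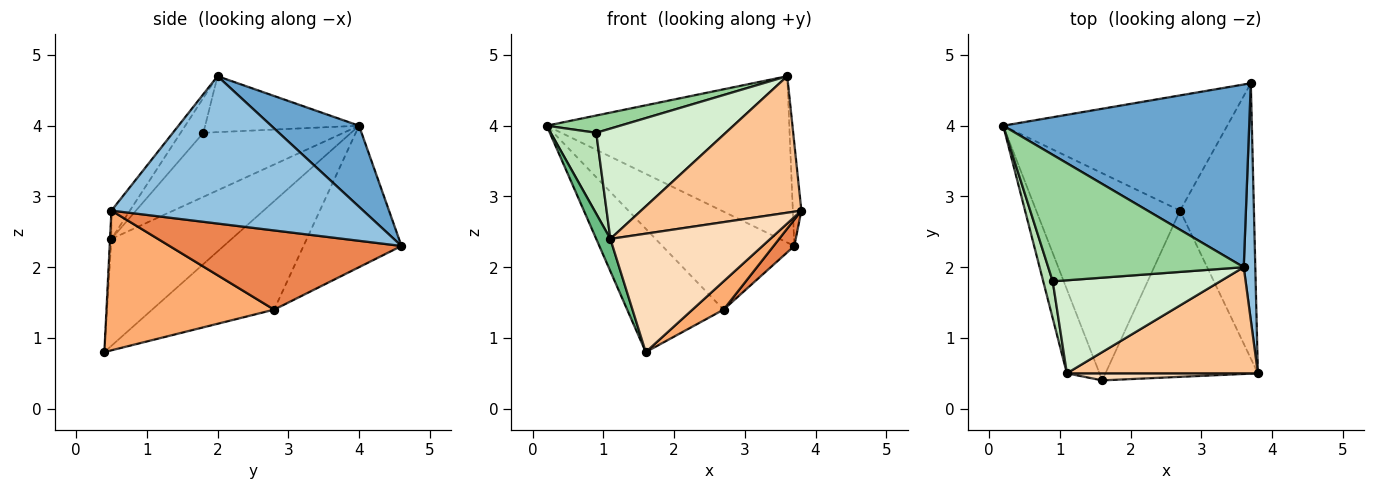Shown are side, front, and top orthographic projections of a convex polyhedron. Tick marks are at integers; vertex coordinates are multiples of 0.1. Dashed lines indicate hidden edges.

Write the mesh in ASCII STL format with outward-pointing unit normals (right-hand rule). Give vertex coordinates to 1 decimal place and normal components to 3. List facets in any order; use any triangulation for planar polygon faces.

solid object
 facet normal 0.237 0.654 0.718
  outer loop
   vertex 3.6 2.0 4.7
   vertex 3.7 4.6 2.3
   vertex 0.2 4.0 4.0
  endloop
 endfacet
 facet normal 0.996 0.034 0.078
  outer loop
   vertex 3.6 2.0 4.7
   vertex 3.8 0.5 2.8
   vertex 3.7 4.6 2.3
  endloop
 endfacet
 facet normal -0.433 0.584 -0.686
  outer loop
   vertex 2.7 2.8 1.4
   vertex 0.2 4.0 4.0
   vertex 3.7 4.6 2.3
  endloop
 endfacet
 facet normal -0.544 0.429 -0.721
  outer loop
   vertex 2.7 2.8 1.4
   vertex 1.6 0.4 0.8
   vertex 0.2 4.0 4.0
  endloop
 endfacet
 facet normal 0.730 -0.065 -0.681
  outer loop
   vertex 2.7 2.8 1.4
   vertex 3.7 4.6 2.3
   vertex 3.8 0.5 2.8
  endloop
 endfacet
 facet normal 0.671 -0.124 -0.731
  outer loop
   vertex 2.7 2.8 1.4
   vertex 3.8 0.5 2.8
   vertex 1.6 0.4 0.8
  endloop
 endfacet
 facet normal -0.091 -0.786 0.611
  outer loop
   vertex 1.1 0.5 2.4
   vertex 3.8 0.5 2.8
   vertex 3.6 2.0 4.7
  endloop
 endfacet
 facet normal -0.009 -0.998 0.060
  outer loop
   vertex 1.1 0.5 2.4
   vertex 1.6 0.4 0.8
   vertex 3.8 0.5 2.8
  endloop
 endfacet
 facet normal -0.950 -0.112 -0.290
  outer loop
   vertex 1.1 0.5 2.4
   vertex 0.2 4.0 4.0
   vertex 1.6 0.4 0.8
  endloop
 endfacet
 facet normal -0.273 -0.130 0.953
  outer loop
   vertex 0.9 1.8 3.9
   vertex 3.6 2.0 4.7
   vertex 0.2 4.0 4.0
  endloop
 endfacet
 facet normal -0.942 -0.306 0.140
  outer loop
   vertex 0.9 1.8 3.9
   vertex 0.2 4.0 4.0
   vertex 1.1 0.5 2.4
  endloop
 endfacet
 facet normal -0.133 -0.758 0.639
  outer loop
   vertex 0.9 1.8 3.9
   vertex 1.1 0.5 2.4
   vertex 3.6 2.0 4.7
  endloop
 endfacet
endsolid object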